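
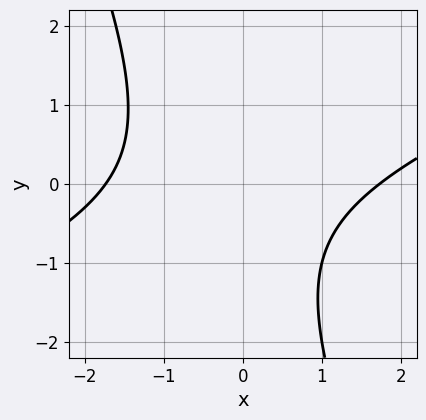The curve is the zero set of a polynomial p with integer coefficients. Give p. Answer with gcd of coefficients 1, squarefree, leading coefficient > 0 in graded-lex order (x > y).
x^2 - 2*x*y - y^2 - y - 3

Degree: no degree-1 curve has this shape, so deg p = 2.
Reading off the gridlines: the curve avoids every integer y-axis point in the box.
Fitting integer coefficients to these (and the overall shape) gives p.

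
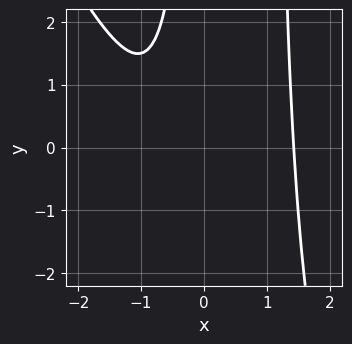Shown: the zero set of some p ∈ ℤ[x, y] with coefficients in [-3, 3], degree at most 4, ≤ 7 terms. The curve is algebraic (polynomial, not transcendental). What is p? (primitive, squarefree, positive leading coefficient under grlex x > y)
The degree is 3 — the shape is more complex than any degree-2 curve.
From the axis intercepts and sections: it misses every integer gridline on the y-axis.
Fitting integer coefficients to these (and the overall shape) gives p.

2*x^3 + x^2*y - x*y - 2*x - 3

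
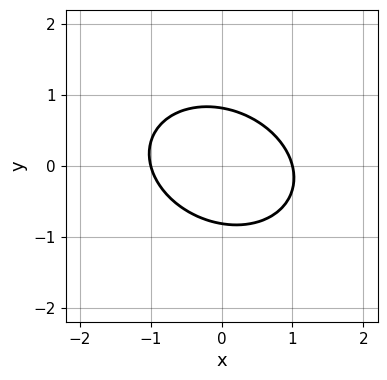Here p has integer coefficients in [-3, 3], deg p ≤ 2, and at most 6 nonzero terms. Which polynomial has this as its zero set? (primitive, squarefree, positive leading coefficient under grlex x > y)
2*x^2 + x*y + 3*y^2 - 2

(a) The degree is 2 — the shape is more complex than any degree-1 curve.
(b) Observable constraints: the x-axis gridline crossings are at x ∈ {-1, 1}.
(c) These observations pin down the coefficients.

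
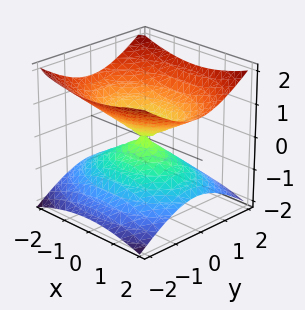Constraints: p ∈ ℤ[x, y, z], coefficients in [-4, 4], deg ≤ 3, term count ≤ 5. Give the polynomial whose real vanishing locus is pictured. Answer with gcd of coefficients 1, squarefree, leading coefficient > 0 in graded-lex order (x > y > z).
1. Degree: two nappes meeting at a single point; a quadric, so deg p = 2.
2. Symmetries: mirror symmetry z ↦ −z ⇒ only even powers of z; it's symmetric under x → −x, forcing even powers of x; the y ↦ −y reflection is a symmetry, so y appears only in even powers.
3. Reading off the gridlines: one x-axis crossing is at x = 0; it meets the y-axis at y = 0 (among the integer gridlines); it meets the z-axis at z = 0 (among the integer gridlines).
4. These observations pin down the coefficients.

x^2 + 2*y^2 - 3*z^2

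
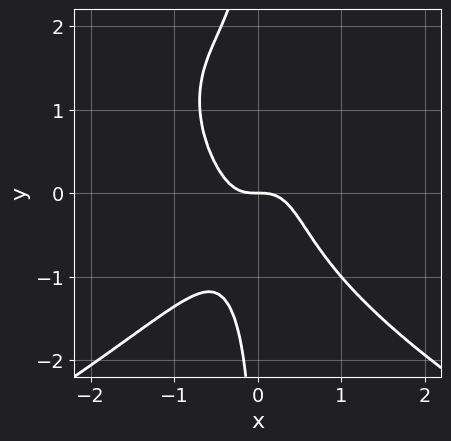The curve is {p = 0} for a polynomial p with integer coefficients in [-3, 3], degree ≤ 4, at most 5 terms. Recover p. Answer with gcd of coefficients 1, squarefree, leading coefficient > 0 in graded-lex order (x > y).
x*y^3 + 3*x^3 - x*y^2 + y

The degree is 4 — no degree-3 curve has this shape.
From the visible intercepts: one y-axis crossing is at y = 0; one x-axis crossing is at x = 0.
Solving for integer coefficients yields p as stated.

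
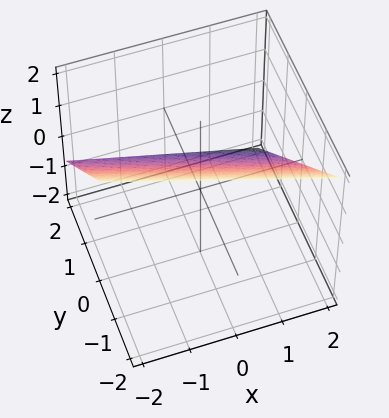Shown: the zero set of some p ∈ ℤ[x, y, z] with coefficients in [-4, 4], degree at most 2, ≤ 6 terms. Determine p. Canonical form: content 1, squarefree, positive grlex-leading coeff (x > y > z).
x + 3*y + 3*z - 2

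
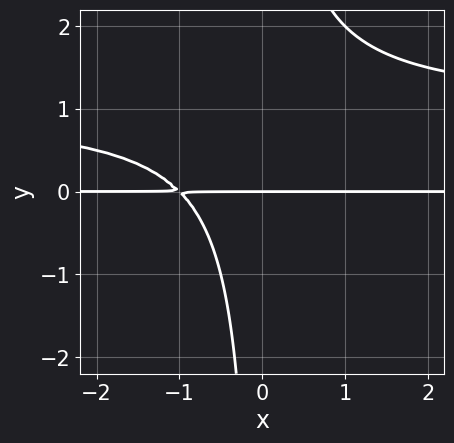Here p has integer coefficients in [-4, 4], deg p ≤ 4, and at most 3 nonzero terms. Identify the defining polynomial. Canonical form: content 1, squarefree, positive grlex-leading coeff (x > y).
x*y^2 - x*y - y

(a) The degree is 3 — a generic line meets the curve in up to 3 points.
(b) From the visible intercepts: it crosses the y-axis at the gridline y = 0; every point of the x-axis in the box is on the curve.
(c) These observations pin down the coefficients.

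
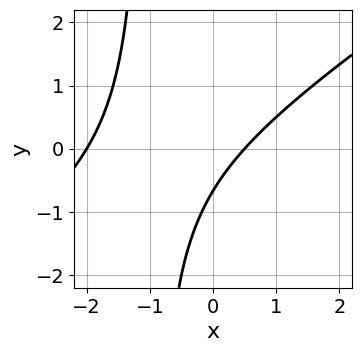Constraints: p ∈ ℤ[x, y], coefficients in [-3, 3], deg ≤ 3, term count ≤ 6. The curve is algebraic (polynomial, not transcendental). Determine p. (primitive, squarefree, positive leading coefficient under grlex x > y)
2*x^2 - 3*x*y + 3*x - 3*y - 2

deg p = 2. No degree-1 curve has this shape.
From the axis intercepts and sections: it meets the x-axis at x = -2 (among the integer gridlines).
Matching integer coefficients to the picture gives p.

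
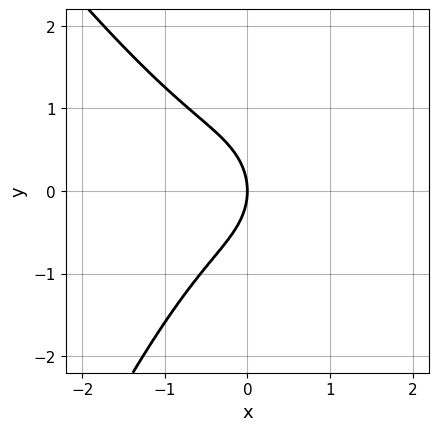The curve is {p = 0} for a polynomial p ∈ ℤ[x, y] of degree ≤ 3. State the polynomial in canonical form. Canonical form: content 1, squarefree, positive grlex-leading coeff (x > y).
1. The degree is 3 — no degree-2 curve has this shape.
2. From the visible intercepts: it meets the y-axis at y = 0 (among the integer gridlines); it meets the x-axis at x = 0 (among the integer gridlines).
3. Solving for integer coefficients yields p as stated.

3*x^3 + x^2*y - x*y^2 + 2*y^2 + 3*x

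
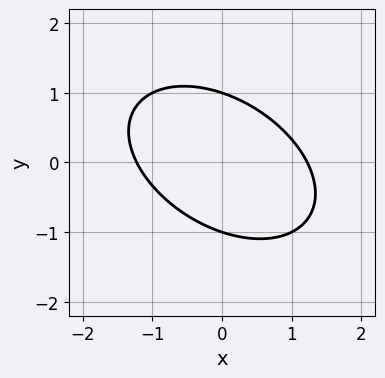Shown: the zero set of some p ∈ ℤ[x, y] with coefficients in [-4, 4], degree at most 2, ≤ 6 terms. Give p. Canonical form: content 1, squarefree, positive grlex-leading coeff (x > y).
First, deg p = 2. A generic line meets the curve in up to 2 points.
Then, reading off the gridlines: among the integer gridlines, it crosses the y-axis at y ∈ {-1, 1}.
Finally, fitting integer coefficients to these (and the overall shape) gives p.

2*x^2 + 2*x*y + 3*y^2 - 3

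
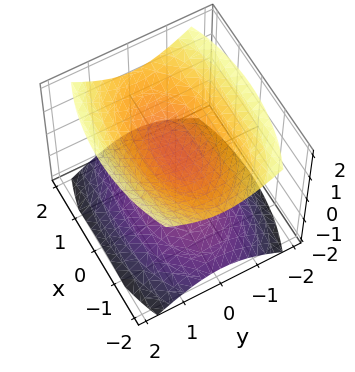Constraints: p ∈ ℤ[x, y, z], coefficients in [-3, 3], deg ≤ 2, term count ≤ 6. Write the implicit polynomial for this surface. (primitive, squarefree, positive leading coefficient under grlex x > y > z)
There are 2 components.
deg p = 2.
Symmetries: the x ↦ −x reflection is a symmetry, so x appears only in even powers; mirror symmetry y ↦ −y ⇒ only even powers of y; mirror symmetry z ↦ −z ⇒ only even powers of z.
Reading off the gridlines: it misses every integer gridline on the x-axis; it misses every integer gridline on the y-axis.
Together with the visible shape, these determine p as stated.

x^2 + 3*y^2 - 3*z^2 + 1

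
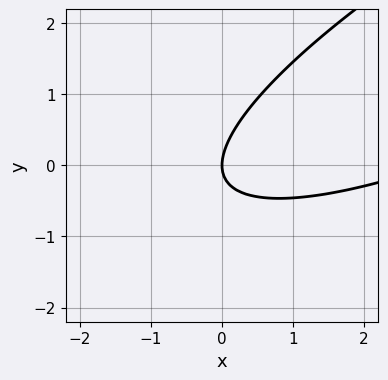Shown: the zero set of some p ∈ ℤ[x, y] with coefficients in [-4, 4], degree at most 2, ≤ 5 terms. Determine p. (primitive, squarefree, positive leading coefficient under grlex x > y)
x^2 - 3*x*y + 3*y^2 - 3*x

1. Degree: no degree-1 curve has this shape, so deg p = 2.
2. Against the integer gridlines: it crosses the x-axis at the gridline x = 0; it meets the y-axis at y = 0 (among the integer gridlines).
3. Together with the visible shape, these determine p as stated.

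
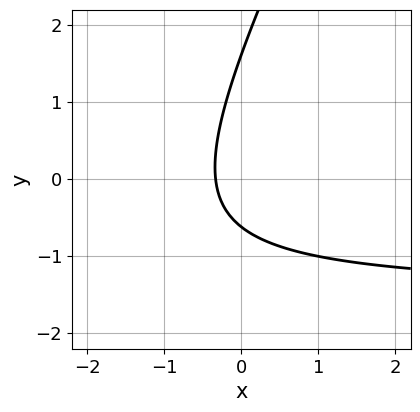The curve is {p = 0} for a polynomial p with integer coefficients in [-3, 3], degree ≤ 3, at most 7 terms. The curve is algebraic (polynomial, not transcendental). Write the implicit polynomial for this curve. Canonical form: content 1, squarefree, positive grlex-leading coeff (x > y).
1. deg p = 2. A generic line meets the curve in up to 2 points.
2. Matching integer coefficients to the picture gives p.

2*x*y - y^2 + 3*x + y + 1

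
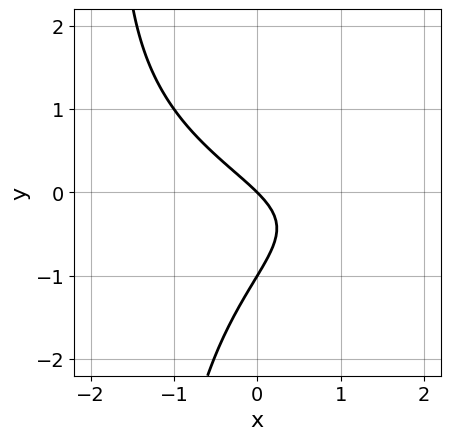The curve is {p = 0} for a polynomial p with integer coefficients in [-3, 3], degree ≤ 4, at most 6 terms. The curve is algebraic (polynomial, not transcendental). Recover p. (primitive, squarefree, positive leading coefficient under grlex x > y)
2*x*y^2 - x^2 + 3*y^2 + 3*x + 3*y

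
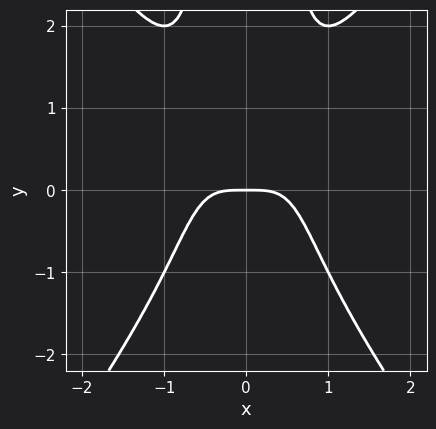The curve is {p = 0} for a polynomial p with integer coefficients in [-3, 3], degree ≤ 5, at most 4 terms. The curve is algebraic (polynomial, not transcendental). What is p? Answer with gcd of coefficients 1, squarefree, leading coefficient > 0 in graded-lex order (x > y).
The degree is 4 — the shape is more complex than any degree-3 curve.
Symmetries: the x ↦ −x reflection is a symmetry, so x appears only in even powers.
Checking where it meets the axes: it meets the y-axis at y = 0 (among the integer gridlines); it meets the x-axis at x = 0 (among the integer gridlines).
Fitting integer coefficients to these (and the overall shape) gives p.

2*x^4 - x^2*y^2 + y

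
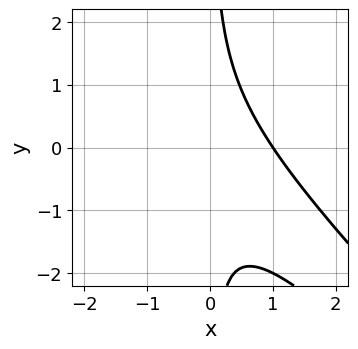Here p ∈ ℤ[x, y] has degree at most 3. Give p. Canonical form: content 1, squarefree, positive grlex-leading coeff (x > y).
x^3 + 2*x^2*y + x*y^2 - 1

(a) Degree: the shape is more complex than any degree-2 curve, so deg p = 3.
(b) Against the integer gridlines: it crosses the x-axis at the gridline x = 1; no y-intercept at any integer in the box.
(c) Together with the visible shape, these determine p as stated.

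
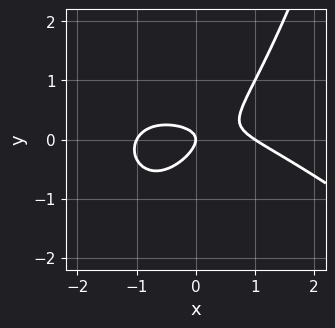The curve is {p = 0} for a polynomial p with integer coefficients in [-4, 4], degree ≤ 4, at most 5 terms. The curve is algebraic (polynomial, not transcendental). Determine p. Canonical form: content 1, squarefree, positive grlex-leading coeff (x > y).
First, deg p = 3.
Next, against the integer gridlines: one y-axis crossing is at y = 0; among the integer gridlines, it crosses the x-axis at x ∈ {-1, 0, 1}.
Finally, matching integer coefficients to the picture gives p.

x^3 + x^2*y + 2*x*y - 3*y^2 - x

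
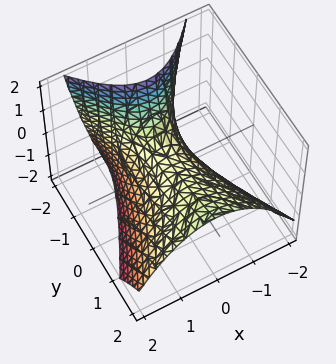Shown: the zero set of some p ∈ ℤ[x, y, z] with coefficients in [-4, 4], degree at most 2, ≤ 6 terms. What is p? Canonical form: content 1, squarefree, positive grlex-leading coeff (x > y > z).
3*x^2 - y^2 + 2*y*z + 3*z

The degree is 2 — no degree-1 surface has this shape.
From the axis intercepts and sections: it meets the y-axis at y = 0 (among the integer gridlines); it crosses the z-axis at the gridline z = 0.
The integer polynomial consistent with all of this is the stated p.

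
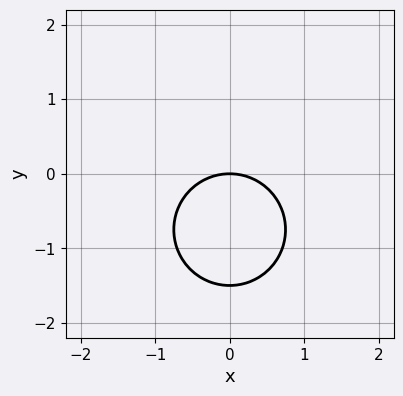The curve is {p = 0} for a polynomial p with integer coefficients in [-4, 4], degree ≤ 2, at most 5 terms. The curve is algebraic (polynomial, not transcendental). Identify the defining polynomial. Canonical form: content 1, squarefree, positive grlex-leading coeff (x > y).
(a) deg p = 2. A generic line meets the curve in up to 2 points.
(b) Symmetries: mirror symmetry x ↦ −x ⇒ only even powers of x.
(c) Checking where it meets the axes: one x-axis crossing is at x = 0; one y-axis crossing is at y = 0.
(d) Assembling these constraints gives the stated polynomial.

2*x^2 + 2*y^2 + 3*y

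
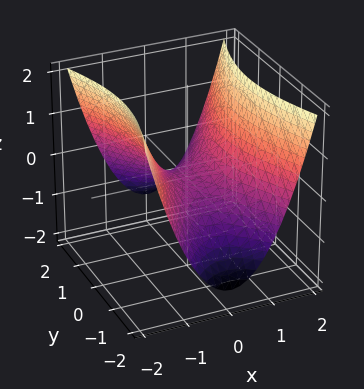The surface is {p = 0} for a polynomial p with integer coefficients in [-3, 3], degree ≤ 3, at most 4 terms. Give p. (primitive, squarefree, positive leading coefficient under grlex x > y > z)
3*x^2 - y^2 - 3*z

First, deg p = 2. A saddle surface; a quadric.
Then, symmetries: the x ↦ −x reflection is a symmetry, so x appears only in even powers; mirror symmetry y ↦ −y ⇒ only even powers of y.
Then, from the visible intercepts: one z-axis crossing is at z = 0; one x-axis crossing is at x = 0; it meets the y-axis at y = 0 (among the integer gridlines).
Finally, together with the visible shape, these determine p as stated.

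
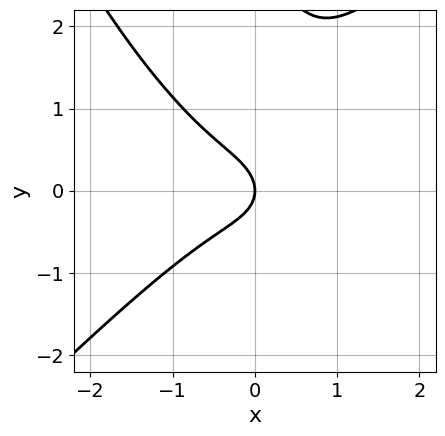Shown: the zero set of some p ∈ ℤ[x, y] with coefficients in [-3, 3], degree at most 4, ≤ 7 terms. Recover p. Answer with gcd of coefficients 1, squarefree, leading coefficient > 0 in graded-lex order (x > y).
(a) deg p = 3. The shape is more complex than any degree-2 curve.
(b) Against the integer gridlines: one y-axis crossing is at y = 0; it meets the x-axis at x = 0 (among the integer gridlines).
(c) Fitting integer coefficients to these (and the overall shape) gives p.

3*x^3 - 2*x*y^2 - y^3 + 3*y^2 + 2*x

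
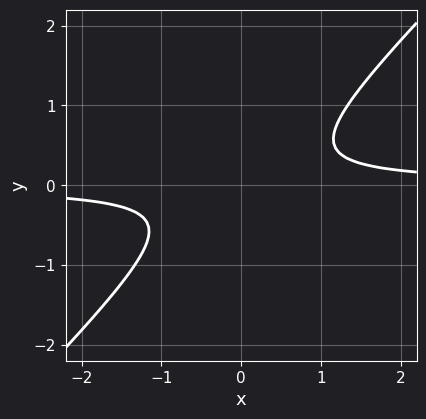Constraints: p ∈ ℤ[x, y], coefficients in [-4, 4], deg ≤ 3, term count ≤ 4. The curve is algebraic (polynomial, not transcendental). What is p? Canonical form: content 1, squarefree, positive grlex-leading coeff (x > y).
1. The degree is 2 — a generic line meets the curve in up to 2 points.
2. From the visible intercepts: it misses every integer gridline on the x-axis; it misses every integer gridline on the y-axis.
3. Matching integer coefficients to the picture gives p.

3*x*y - 3*y^2 - 1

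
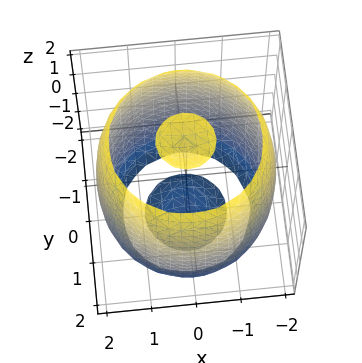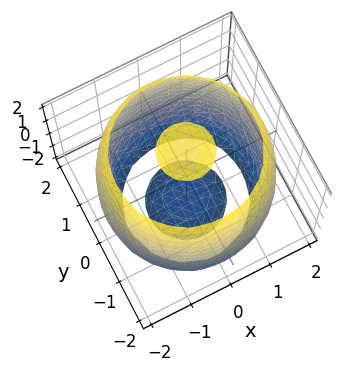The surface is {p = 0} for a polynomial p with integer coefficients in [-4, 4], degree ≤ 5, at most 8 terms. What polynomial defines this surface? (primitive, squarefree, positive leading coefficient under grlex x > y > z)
The picture has 3 separate pieces.
The degree is 4 — the shape is more complex than any degree-3 surface.
Symmetries: rotational symmetry about the z-axis ⇒ p depends on x, y only through x² + y².
From the visible intercepts: a circular section at z = 1 has radius between 1 and 2.
Together with the visible shape, these determine p as stated.

x^4 + 2*x^2*y^2 + y^4 - 3*x^2 - 3*y^2 + z^2 - 3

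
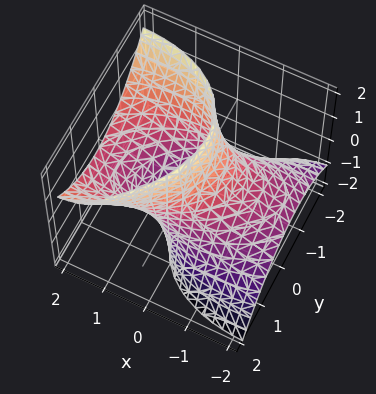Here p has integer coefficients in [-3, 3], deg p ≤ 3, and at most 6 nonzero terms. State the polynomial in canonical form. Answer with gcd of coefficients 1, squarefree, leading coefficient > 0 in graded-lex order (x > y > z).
x^2 - x*y - 3*x*z + 2*y^2 - 2

(a) The degree is 2 — a generic line meets the surface in up to 2 points.
(b) From the axis intercepts and sections: the y-axis gridline crossings are at y ∈ {-1, 1}; the surface avoids every integer z-axis point in the box.
(c) These observations pin down the coefficients.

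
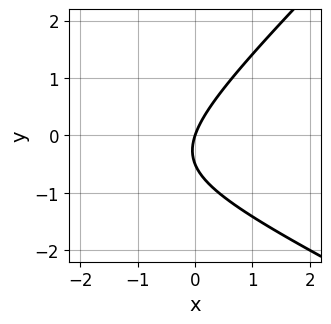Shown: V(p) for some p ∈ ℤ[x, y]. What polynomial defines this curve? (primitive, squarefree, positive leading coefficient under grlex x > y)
The degree is 2 — a generic line meets the curve in up to 2 points.
Checking where it meets the axes: it crosses the y-axis at the gridline y = 0; one x-axis crossing is at x = 0.
The integer polynomial consistent with all of this is the stated p.

x^2 + x*y - 2*y^2 + 3*x - y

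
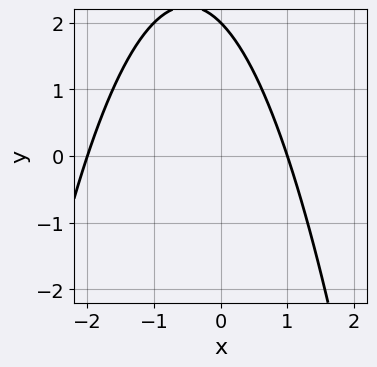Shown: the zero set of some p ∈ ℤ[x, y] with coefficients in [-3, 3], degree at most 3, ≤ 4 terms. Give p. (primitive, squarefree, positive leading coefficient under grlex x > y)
Degree: a generic line meets the curve in up to 2 points, so deg p = 2.
From the visible intercepts: it meets the y-axis at y = 2 (among the integer gridlines); among the integer gridlines, it crosses the x-axis at x ∈ {-2, 1}.
Fitting integer coefficients to these (and the overall shape) gives p.

x^2 + x + y - 2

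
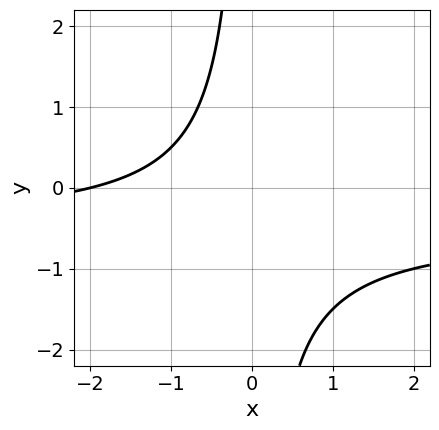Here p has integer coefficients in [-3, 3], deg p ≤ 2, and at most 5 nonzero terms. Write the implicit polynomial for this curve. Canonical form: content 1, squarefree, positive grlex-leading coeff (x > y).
First, deg p = 2.
Then, reading off the gridlines: it meets the x-axis at x = -2 (among the integer gridlines); it misses every integer gridline on the y-axis.
Finally, assembling these constraints gives the stated polynomial.

2*x*y + x + 2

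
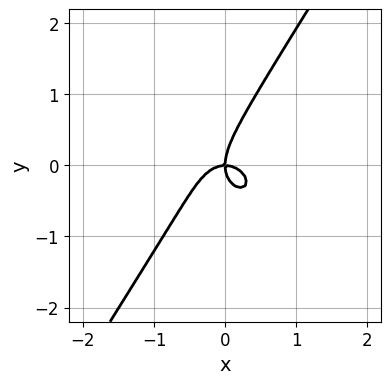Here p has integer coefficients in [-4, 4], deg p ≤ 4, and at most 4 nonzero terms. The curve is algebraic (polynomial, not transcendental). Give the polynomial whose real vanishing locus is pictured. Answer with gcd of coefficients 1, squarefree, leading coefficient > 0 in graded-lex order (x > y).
3*x^3 + 2*x*y^2 - 2*y^3 + 2*x*y

1. deg p = 3. No degree-2 curve has this shape.
2. From the axis intercepts and sections: it crosses the y-axis at the gridline y = 0; it crosses the x-axis at the gridline x = 0.
3. Matching integer coefficients to the picture gives p.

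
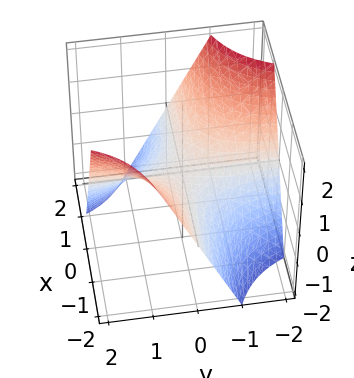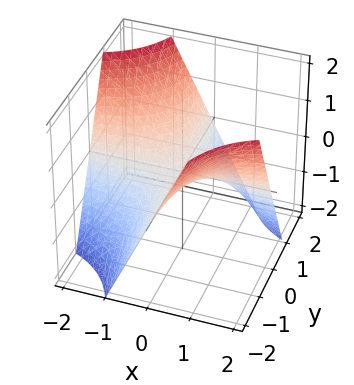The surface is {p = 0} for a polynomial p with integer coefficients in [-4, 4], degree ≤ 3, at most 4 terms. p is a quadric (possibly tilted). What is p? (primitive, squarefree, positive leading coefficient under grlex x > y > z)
x*y + z

The degree is 2 — a generic line meets the surface in up to 2 points.
From the visible intercepts: it crosses the z-axis at the gridline z = 0; the visible y-axis segment lies entirely on the surface; the visible x-axis segment lies entirely on the surface.
The integer polynomial consistent with all of this is the stated p.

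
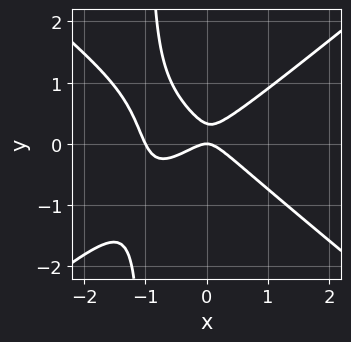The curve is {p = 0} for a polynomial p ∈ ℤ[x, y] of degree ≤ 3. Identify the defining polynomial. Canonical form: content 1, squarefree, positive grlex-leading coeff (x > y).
deg p = 3. The shape is more complex than any degree-2 curve.
Reading off the gridlines: one y-axis crossing is at y = 0; the x-axis gridline crossings are at x ∈ {-1, 0}.
Fitting integer coefficients to these (and the overall shape) gives p.

2*x^3 - 3*x*y^2 + 2*x^2 - 3*y^2 + y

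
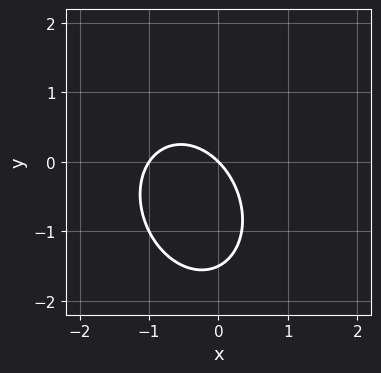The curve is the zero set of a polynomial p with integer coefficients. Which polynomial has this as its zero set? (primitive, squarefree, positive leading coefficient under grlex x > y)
(a) The degree is 2 — the shape is more complex than any degree-1 curve.
(b) Checking where it meets the axes: it crosses the y-axis at the gridline y = 0; the x-axis gridline crossings are at x ∈ {-1, 0}.
(c) Solving for integer coefficients yields p as stated.

3*x^2 + x*y + 2*y^2 + 3*x + 3*y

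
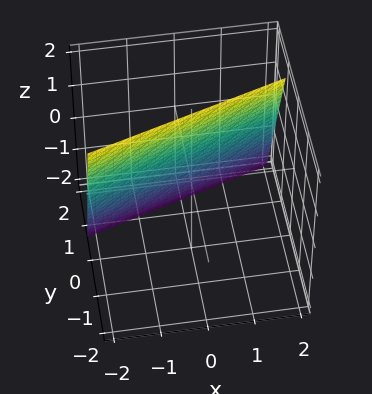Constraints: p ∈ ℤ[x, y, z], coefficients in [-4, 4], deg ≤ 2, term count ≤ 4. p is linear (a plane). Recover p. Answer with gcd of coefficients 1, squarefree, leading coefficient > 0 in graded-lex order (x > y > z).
x - 3*y - z + 2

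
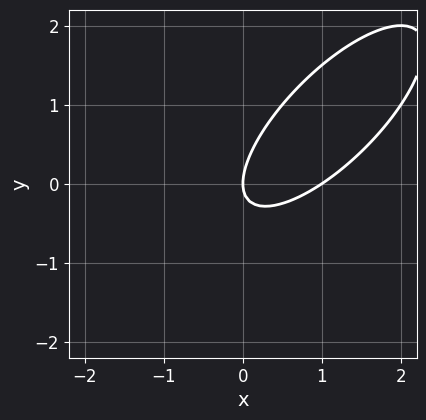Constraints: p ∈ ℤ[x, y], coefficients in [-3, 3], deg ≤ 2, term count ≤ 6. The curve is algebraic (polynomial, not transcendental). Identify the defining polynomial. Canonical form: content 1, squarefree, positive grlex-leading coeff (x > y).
Degree: no degree-1 curve has this shape, so deg p = 2.
From the axis intercepts and sections: the x-axis gridline crossings are at x ∈ {0, 1}; one y-axis crossing is at y = 0.
Fitting integer coefficients to these (and the overall shape) gives p.

2*x^2 - 3*x*y + 2*y^2 - 2*x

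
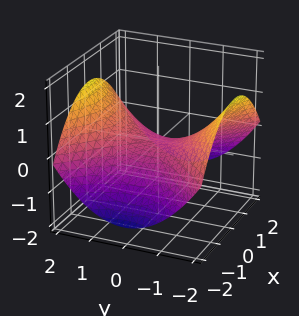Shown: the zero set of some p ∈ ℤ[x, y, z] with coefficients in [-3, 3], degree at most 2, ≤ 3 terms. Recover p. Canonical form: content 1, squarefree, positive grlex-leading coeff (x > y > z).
First, degree: a hyperbolic paraboloid; a quadric, so deg p = 2.
Then, symmetries: the y ↦ −y reflection is a symmetry, so y appears only in even powers; it's symmetric under x → −x, forcing even powers of x.
Then, from the axis intercepts and sections: it crosses the z-axis at the gridline z = 0; it meets the x-axis at x = 0 (among the integer gridlines); it meets the y-axis at y = 0 (among the integer gridlines).
Finally, these observations pin down the coefficients.

x^2 - y^2 + 3*z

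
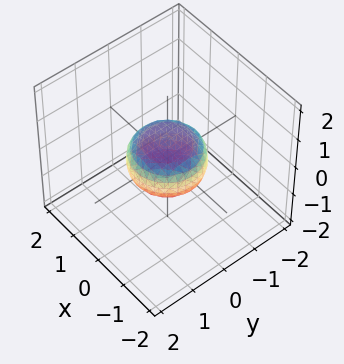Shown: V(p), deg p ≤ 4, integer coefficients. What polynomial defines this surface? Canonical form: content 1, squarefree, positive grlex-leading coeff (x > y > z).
2*x^4 + 4*x^2*y^2 + 2*y^4 - x^2 - y^2 + 3*z^2 - 1

(a) deg p = 4. No degree-3 surface has this shape.
(b) Symmetry: every cross-section ⟂ z is a circle, so x, y appear only via x² + y².
(c) From the axis intercepts and sections: a circular section at z = 0 has radius exactly 1; among the integer gridlines, it crosses the y-axis at y ∈ {-1, 1}.
(d) Matching integer coefficients to the picture gives p. Check: (1, 0, 0) on the x-axis lies on the surface, and p(1, 0, 0) = 0. ✓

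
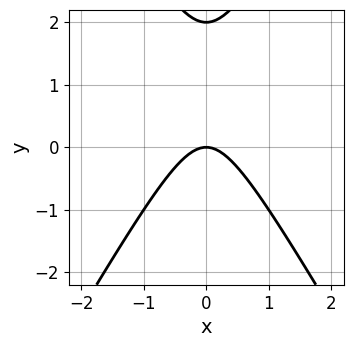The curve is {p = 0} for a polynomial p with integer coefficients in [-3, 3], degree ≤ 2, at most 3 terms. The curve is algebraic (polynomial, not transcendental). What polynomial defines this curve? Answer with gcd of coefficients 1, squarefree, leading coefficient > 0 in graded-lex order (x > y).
(a) The degree is 2 — the shape is more complex than any degree-1 curve.
(b) Symmetries: it's symmetric under x → −x, forcing even powers of x.
(c) Against the integer gridlines: one x-axis crossing is at x = 0; the y-axis gridline crossings are at y ∈ {0, 2}.
(d) The integer polynomial consistent with all of this is the stated p.

3*x^2 - y^2 + 2*y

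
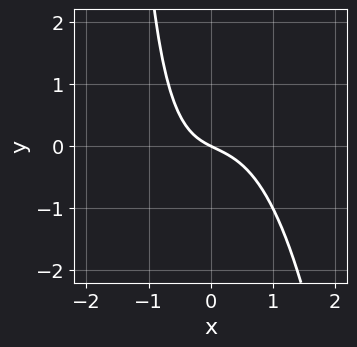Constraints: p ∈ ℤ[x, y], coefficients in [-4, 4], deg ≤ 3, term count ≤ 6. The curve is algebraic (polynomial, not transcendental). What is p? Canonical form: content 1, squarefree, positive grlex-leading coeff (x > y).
2*x^3 + x*y + x + 2*y

deg p = 3. A generic line meets the curve in up to 3 points.
Reading off the gridlines: one x-axis crossing is at x = 0; it meets the y-axis at y = 0 (among the integer gridlines).
Together with the visible shape, these determine p as stated.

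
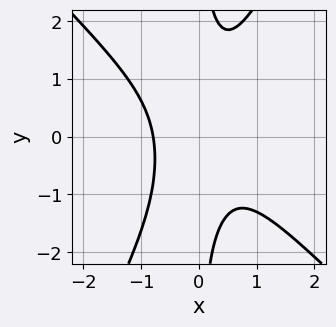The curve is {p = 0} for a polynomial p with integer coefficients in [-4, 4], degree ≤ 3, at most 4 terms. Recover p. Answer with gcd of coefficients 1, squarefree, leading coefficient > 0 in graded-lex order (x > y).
First, deg p = 3.
Then, from the visible intercepts: the curve avoids every integer y-axis point in the box.
Finally, solving for integer coefficients yields p as stated.

2*x^3 + x^2*y - x*y^2 + 1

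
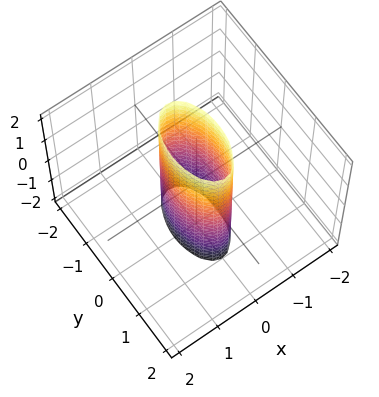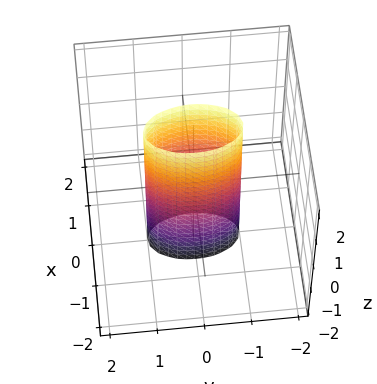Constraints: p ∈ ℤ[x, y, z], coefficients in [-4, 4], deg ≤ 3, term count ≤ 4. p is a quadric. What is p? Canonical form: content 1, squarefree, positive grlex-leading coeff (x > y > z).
3*x^2 + y^2 - 1

Degree: a cylinder; a quadric, so deg p = 2.
Symmetries: the x ↦ −x reflection is a symmetry, so x appears only in even powers; mirror symmetry z ↦ −z ⇒ only even powers of z; mirror symmetry y ↦ −y ⇒ only even powers of y.
Against the integer gridlines: the y-axis gridline crossings are at y ∈ {-1, 1}; the surface avoids every integer z-axis point in the box.
Matching integer coefficients to the picture gives p.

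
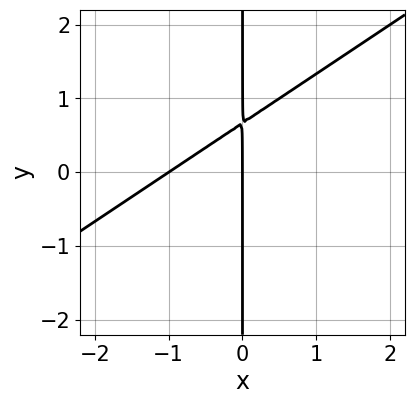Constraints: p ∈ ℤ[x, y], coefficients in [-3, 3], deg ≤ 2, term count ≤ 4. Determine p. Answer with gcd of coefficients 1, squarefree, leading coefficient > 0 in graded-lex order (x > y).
First, the degree is 2 — the shape is more complex than any degree-1 curve.
Next, from the axis intercepts and sections: every point of the y-axis in the box is on the curve; the x-axis gridline crossings are at x ∈ {-1, 0}.
Finally, putting this together gives p.

2*x^2 - 3*x*y + 2*x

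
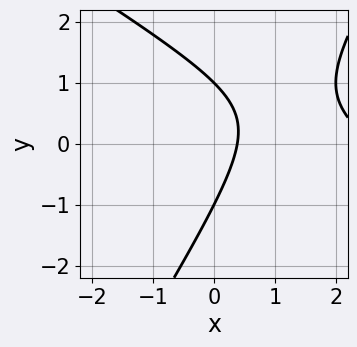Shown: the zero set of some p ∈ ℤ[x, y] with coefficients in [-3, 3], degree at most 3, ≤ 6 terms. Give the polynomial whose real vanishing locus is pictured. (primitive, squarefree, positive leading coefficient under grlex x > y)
x^2 + x*y - y^2 - 3*x + 1

deg p = 2. A generic line meets the curve in up to 2 points.
Observable constraints: among the integer gridlines, it crosses the y-axis at y ∈ {-1, 1}.
Putting this together gives p.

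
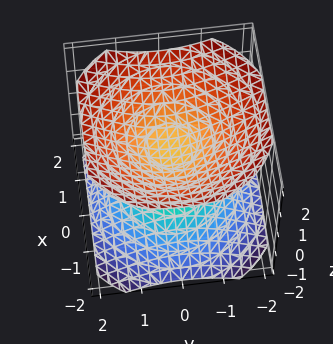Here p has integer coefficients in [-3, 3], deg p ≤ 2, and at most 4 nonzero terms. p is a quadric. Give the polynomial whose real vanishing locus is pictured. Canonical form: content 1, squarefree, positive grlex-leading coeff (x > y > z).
2*x^2 + 2*y^2 - 3*z^2 + 1

There are 2 components. Treating them together as one polynomial.
Degree: two separate bowl-shaped sheets opening away from each other; a quadric, so deg p = 2.
By symmetry, the surface is invariant under rotation about z: p = q(x² + y², z); the z ↦ −z reflection is a symmetry, so z appears only in even powers.
From the axis intercepts and sections: no y-intercept at any integer in the box; a circular section at z = 1 has radius exactly 1; the surface avoids every integer x-axis point in the box.
These observations pin down the coefficients.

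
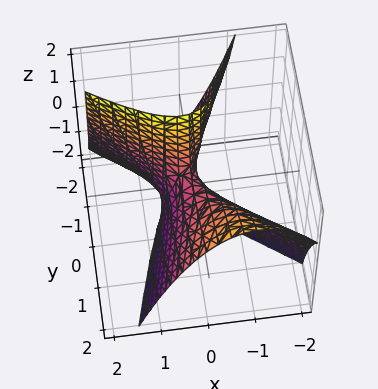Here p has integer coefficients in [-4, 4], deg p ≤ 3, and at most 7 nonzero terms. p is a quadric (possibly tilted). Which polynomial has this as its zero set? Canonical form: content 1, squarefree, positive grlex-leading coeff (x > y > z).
3*x^2 + 3*x*y - y^2 + 2*y*z + z

First, deg p = 2. A generic line meets the surface in up to 2 points.
Next, checking where it meets the axes: it crosses the z-axis at the gridline z = 0; it meets the y-axis at y = 0 (among the integer gridlines); one x-axis crossing is at x = 0.
Finally, solving for integer coefficients yields p as stated.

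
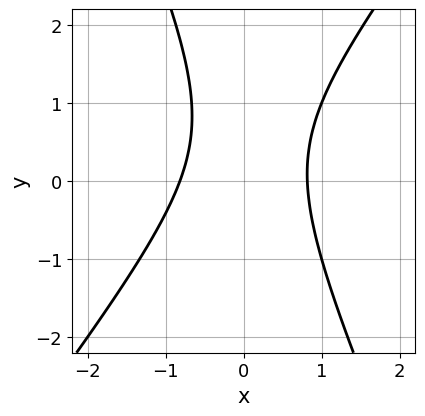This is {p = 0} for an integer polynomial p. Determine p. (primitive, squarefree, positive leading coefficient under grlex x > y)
First, the degree is 2 — the shape is more complex than any degree-1 curve.
Then, from the visible intercepts: the curve avoids every integer y-axis point in the box.
Finally, matching integer coefficients to the picture gives p.

3*x^2 - x*y - y^2 + y - 2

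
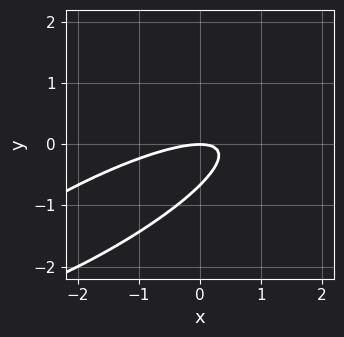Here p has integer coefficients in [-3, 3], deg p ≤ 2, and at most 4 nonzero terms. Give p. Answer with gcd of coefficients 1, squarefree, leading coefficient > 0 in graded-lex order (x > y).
x^2 - 3*x*y + 3*y^2 + 2*y

First, the degree is 2 — the shape is more complex than any degree-1 curve.
Then, against the integer gridlines: one y-axis crossing is at y = 0; it meets the x-axis at x = 0 (among the integer gridlines).
Finally, matching integer coefficients to the picture gives p.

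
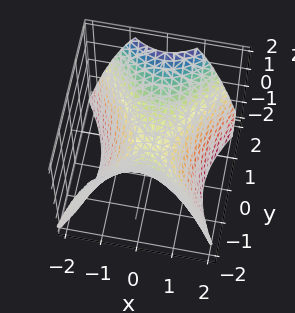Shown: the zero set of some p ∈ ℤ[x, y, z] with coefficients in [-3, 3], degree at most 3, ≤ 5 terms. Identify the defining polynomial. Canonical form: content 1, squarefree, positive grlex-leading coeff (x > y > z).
3*x^2 - 2*y^2 + 3*z

First, degree: a saddle surface; a quadric, so deg p = 2.
Next, symmetries: it's symmetric under x → −x, forcing even powers of x; the y ↦ −y reflection is a symmetry, so y appears only in even powers.
Next, reading off the gridlines: it meets the y-axis at y = 0 (among the integer gridlines); one x-axis crossing is at x = 0; it crosses the z-axis at the gridline z = 0.
Finally, solving for integer coefficients yields p as stated.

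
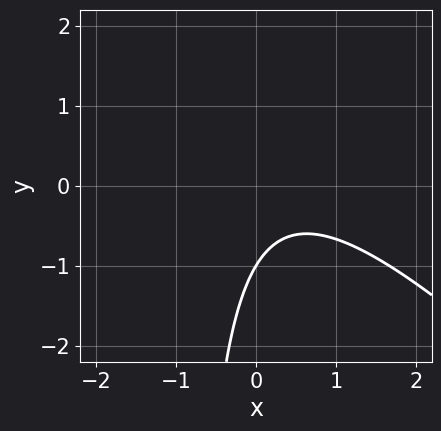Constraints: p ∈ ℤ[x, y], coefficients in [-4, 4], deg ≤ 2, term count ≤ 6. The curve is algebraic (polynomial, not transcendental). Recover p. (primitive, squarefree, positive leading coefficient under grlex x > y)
3*x^2 + 3*x*y - 2*x + 3*y + 3

(a) deg p = 2.
(b) Reading off the gridlines: it meets the y-axis at y = -1 (among the integer gridlines); it misses every integer gridline on the x-axis.
(c) Assembling these constraints gives the stated polynomial.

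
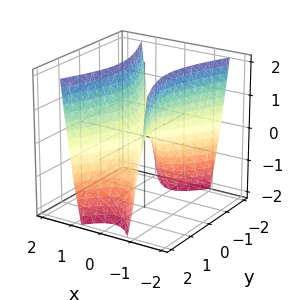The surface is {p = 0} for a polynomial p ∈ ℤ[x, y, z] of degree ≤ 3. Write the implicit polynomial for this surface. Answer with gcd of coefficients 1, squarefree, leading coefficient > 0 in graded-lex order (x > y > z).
The degree is 2 — a saddle surface; a quadric.
Symmetries: the x ↦ −x reflection is a symmetry, so x appears only in even powers; mirror symmetry y ↦ −y ⇒ only even powers of y.
Checking where it meets the axes: it crosses the y-axis at the gridline y = 0; it meets the x-axis at x = 0 (among the integer gridlines).
Fitting integer coefficients to these (and the overall shape) gives p.

3*x^2 - y^2 - z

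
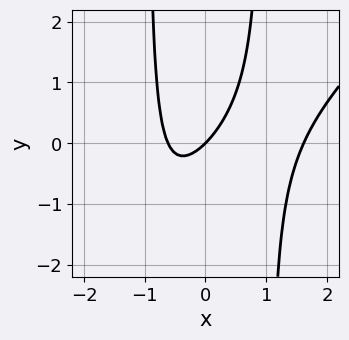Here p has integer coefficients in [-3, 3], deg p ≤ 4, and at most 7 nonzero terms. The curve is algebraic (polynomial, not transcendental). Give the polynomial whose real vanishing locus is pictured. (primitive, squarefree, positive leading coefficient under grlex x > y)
x^3 - x^2*y - x^2 - x + y

deg p = 3.
From the visible intercepts: one y-axis crossing is at y = 0; it meets the x-axis at x = 0 (among the integer gridlines).
Matching integer coefficients to the picture gives p.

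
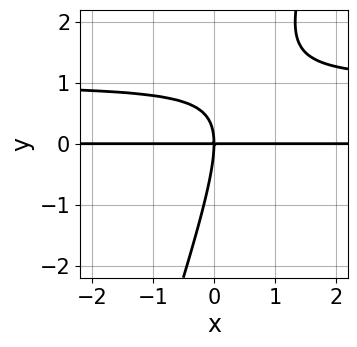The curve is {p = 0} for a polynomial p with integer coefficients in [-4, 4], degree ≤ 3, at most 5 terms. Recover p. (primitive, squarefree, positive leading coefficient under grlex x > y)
3*x*y^2 - y^3 - 3*x*y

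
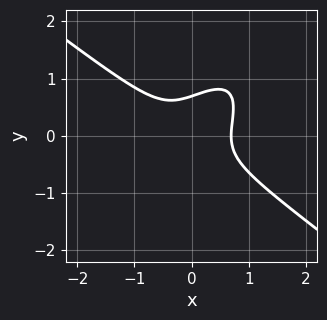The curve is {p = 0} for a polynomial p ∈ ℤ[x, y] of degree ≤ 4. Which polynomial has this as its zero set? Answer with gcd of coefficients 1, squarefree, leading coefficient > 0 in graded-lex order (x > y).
The degree is 3 — no degree-2 curve has this shape.
The integer polynomial consistent with all of this is the stated p.

3*x^3 - 3*x*y^2 + 3*y^3 - 1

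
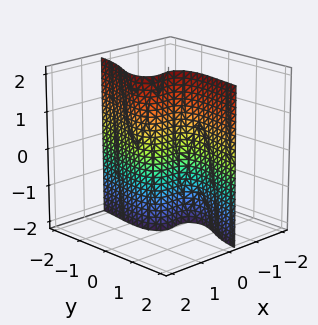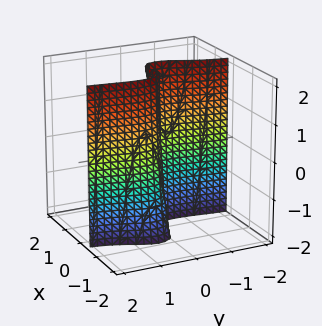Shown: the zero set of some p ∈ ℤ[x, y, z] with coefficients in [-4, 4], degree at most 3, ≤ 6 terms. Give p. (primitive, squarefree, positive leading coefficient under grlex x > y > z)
(a) The degree is 3 — a generic line meets the surface in up to 3 points.
(b) Reading off the gridlines: it meets the x-axis at x = 0 (among the integer gridlines); the visible z-axis segment lies entirely on the surface; one y-axis crossing is at y = 0.
(c) Assembling these constraints gives the stated polynomial.

3*x^3 - x^2*z + 3*x*y^2 + 2*y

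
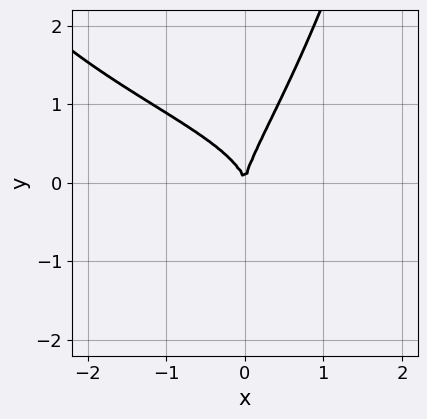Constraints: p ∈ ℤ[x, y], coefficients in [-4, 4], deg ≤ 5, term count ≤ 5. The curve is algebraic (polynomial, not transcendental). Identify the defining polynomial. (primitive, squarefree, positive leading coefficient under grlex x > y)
First, the degree is 4 — no degree-3 curve has this shape.
Then, against the integer gridlines: it meets the x-axis at x = 0 (among the integer gridlines); one y-axis crossing is at y = 0.
Finally, matching integer coefficients to the picture gives p.

x^2*y^2 + 3*x*y^2 - 2*y^3 + 3*x^2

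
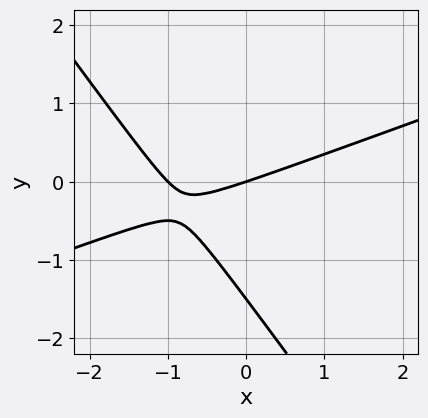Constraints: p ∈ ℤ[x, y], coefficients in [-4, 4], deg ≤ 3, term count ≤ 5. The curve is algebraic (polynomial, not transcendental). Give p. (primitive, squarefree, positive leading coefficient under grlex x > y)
x^2 - 2*x*y - 2*y^2 + x - 3*y

1. deg p = 2.
2. Reading off the gridlines: one y-axis crossing is at y = 0; among the integer gridlines, it crosses the x-axis at x ∈ {-1, 0}.
3. These observations pin down the coefficients.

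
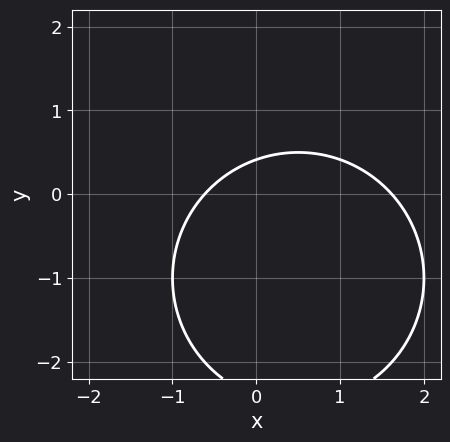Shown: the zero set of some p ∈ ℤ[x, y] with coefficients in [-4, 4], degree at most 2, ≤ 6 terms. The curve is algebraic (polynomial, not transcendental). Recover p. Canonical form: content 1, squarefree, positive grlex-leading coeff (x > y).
First, deg p = 2. No degree-1 curve has this shape.
Finally, the integer polynomial consistent with all of this is the stated p.

x^2 + y^2 - x + 2*y - 1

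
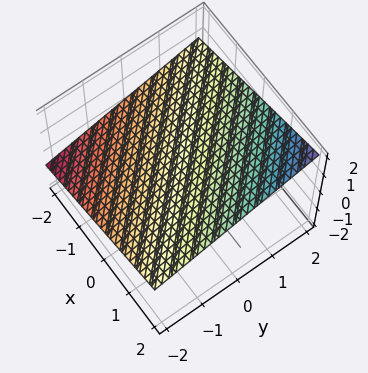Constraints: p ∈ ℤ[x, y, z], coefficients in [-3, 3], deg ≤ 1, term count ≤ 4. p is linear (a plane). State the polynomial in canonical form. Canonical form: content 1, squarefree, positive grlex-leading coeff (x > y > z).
1. The degree is 1 — the surface is flat (a plane).
2. Observable constraints: it crosses the x-axis at the gridline x = -2; it crosses the y-axis at the gridline y = -2.
3. Together with the visible shape, these determine p as stated.

x + y - 3*z + 2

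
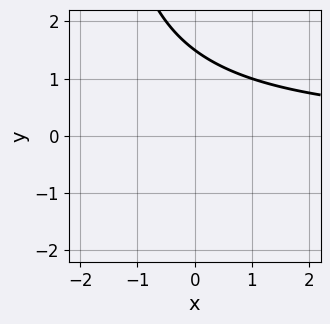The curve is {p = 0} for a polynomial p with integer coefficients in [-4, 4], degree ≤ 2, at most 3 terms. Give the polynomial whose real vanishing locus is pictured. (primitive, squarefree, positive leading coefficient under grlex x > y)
First, the degree is 2 — the shape is more complex than any degree-1 curve.
Next, reading off the gridlines: no x-intercept at any integer in the box.
Finally, the integer polynomial consistent with all of this is the stated p.

x*y + 2*y - 3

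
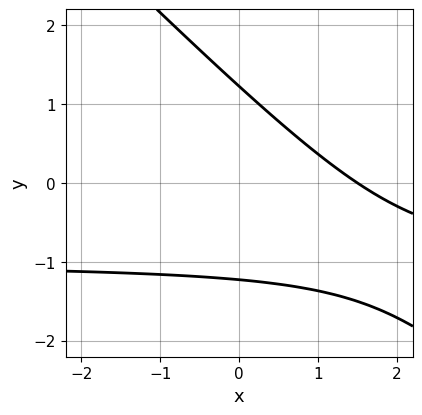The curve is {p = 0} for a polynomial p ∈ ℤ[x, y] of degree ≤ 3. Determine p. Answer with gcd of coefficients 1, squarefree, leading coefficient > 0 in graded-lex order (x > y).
2*x*y + 2*y^2 + 2*x - 3

1. deg p = 2.
2. Putting this together gives p.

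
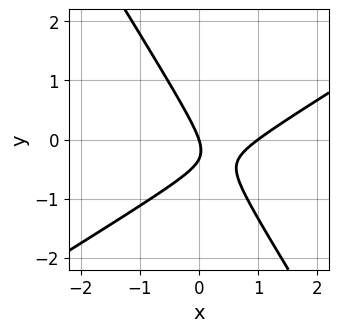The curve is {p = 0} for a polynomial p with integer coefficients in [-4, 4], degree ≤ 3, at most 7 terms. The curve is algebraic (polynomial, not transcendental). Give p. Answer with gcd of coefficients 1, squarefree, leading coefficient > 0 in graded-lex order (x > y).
1. Degree: no degree-1 curve has this shape, so deg p = 2.
2. From the visible intercepts: it meets the y-axis at y = 0 (among the integer gridlines); among the integer gridlines, it crosses the x-axis at x ∈ {0, 1}.
3. Solving for integer coefficients yields p as stated.

3*x^2 - 3*x*y - 3*y^2 - 3*x - y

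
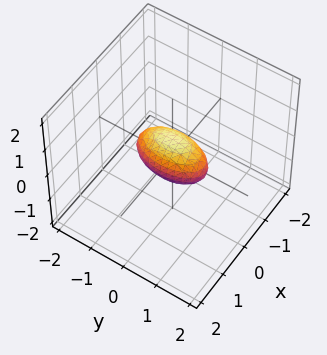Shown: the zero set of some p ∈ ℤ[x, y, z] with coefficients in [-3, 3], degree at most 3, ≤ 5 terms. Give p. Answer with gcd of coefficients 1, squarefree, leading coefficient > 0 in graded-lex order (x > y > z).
(a) Degree: bounded and convex; a quadric, so deg p = 2.
(b) Symmetries: the z ↦ −z reflection is a symmetry, so z appears only in even powers; the x ↦ −x reflection is a symmetry, so x appears only in even powers; the y ↦ −y reflection is a symmetry, so y appears only in even powers.
(c) Reading off the gridlines: among the integer gridlines, it crosses the y-axis at y ∈ {-1, 1}.
(d) Matching integer coefficients to the picture gives p.

3*x^2 + y^2 + 2*z^2 - 1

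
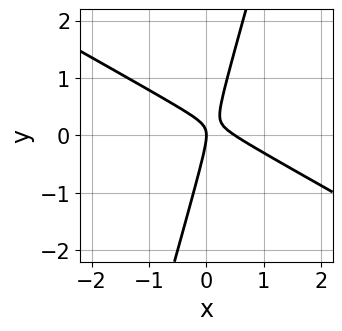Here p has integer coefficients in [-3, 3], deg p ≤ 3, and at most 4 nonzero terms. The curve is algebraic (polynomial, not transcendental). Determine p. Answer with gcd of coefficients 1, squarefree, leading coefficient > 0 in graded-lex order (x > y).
First, deg p = 2.
Then, reading off the gridlines: it meets the y-axis at y = 0 (among the integer gridlines); it crosses the x-axis at the gridline x = 0.
Finally, the integer polynomial consistent with all of this is the stated p.

2*x^2 + 3*x*y - y^2 - x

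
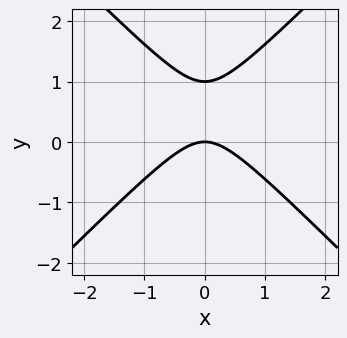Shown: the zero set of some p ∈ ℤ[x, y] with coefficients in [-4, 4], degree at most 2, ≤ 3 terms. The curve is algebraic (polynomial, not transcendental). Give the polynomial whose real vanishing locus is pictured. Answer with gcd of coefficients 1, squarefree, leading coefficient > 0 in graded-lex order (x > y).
deg p = 2. The shape is more complex than any degree-1 curve.
Symmetries: it's symmetric under x → −x, forcing even powers of x.
Against the integer gridlines: the y-axis gridline crossings are at y ∈ {0, 1}; it crosses the x-axis at the gridline x = 0.
Solving for integer coefficients yields p as stated.

x^2 - y^2 + y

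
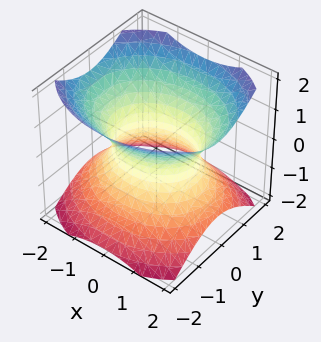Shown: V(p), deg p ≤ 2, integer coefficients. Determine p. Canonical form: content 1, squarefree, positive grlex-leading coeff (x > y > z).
2*x^2 + 3*y^2 - 3*z^2 - 3

1. Degree: an hourglass — one-sheet hyperboloid; a quadric, so deg p = 2.
2. Symmetries: mirror symmetry y ↦ −y ⇒ only even powers of y; it's symmetric under z → −z, forcing even powers of z; it's symmetric under x → −x, forcing even powers of x.
3. Checking where it meets the axes: the y-axis gridline crossings are at y ∈ {-1, 1}; the surface avoids every integer z-axis point in the box.
4. Matching integer coefficients to the picture gives p.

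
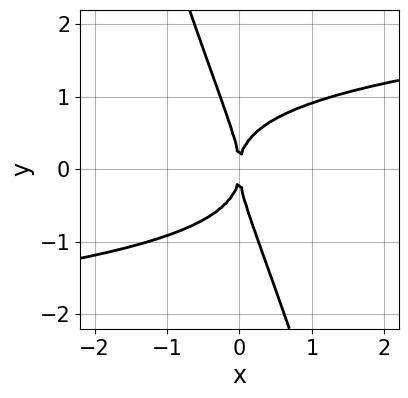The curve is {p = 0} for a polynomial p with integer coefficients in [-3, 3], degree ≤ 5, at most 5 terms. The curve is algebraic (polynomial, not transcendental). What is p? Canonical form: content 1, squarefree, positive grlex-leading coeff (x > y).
3*x*y^3 + y^4 - 3*x^2

Degree: a generic line meets the curve in up to 4 points, so deg p = 4.
Reading off the gridlines: it meets the y-axis at y = 0 (among the integer gridlines); one x-axis crossing is at x = 0.
Fitting integer coefficients to these (and the overall shape) gives p.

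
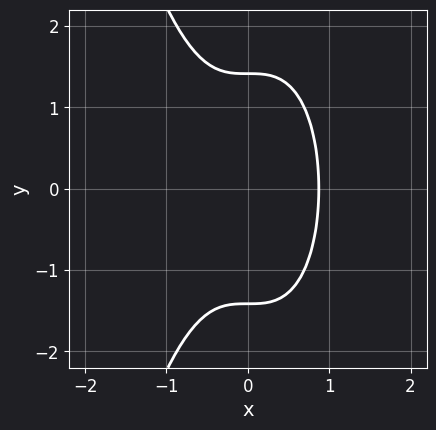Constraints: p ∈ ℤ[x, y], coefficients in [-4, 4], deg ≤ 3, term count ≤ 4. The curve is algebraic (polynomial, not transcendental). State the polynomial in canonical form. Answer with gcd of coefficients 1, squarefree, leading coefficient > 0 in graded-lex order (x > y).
3*x^3 + y^2 - 2

The degree is 3 — the shape is more complex than any degree-2 curve.
Symmetries: the y ↦ −y reflection is a symmetry, so y appears only in even powers.
Matching integer coefficients to the picture gives p.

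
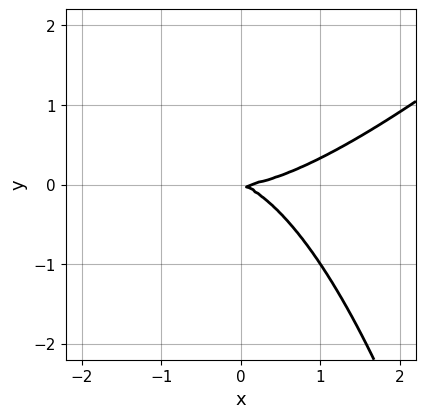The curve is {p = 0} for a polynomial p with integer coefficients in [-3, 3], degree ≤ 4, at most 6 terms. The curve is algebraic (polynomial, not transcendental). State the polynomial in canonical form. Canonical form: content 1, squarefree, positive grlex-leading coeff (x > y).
x^3 - x^2*y - x*y - 3*y^2

(a) Degree: a generic line meets the curve in up to 3 points, so deg p = 3.
(b) Observable constraints: one x-axis crossing is at x = 0; it crosses the y-axis at the gridline y = 0.
(c) Matching integer coefficients to the picture gives p.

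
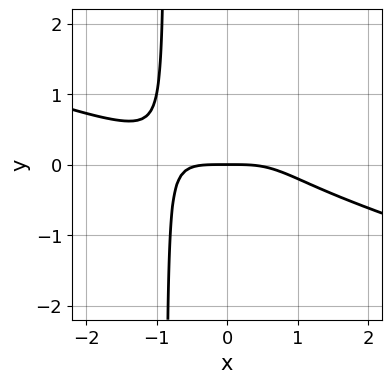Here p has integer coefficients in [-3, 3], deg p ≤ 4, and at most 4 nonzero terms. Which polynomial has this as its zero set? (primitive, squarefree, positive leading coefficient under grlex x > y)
The degree is 4 — a generic line meets the curve in up to 4 points.
Checking where it meets the axes: one x-axis crossing is at x = 0; one y-axis crossing is at y = 0.
The integer polynomial consistent with all of this is the stated p.

x^4 + 3*x^3*y + 2*y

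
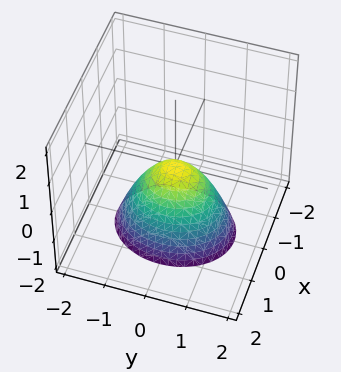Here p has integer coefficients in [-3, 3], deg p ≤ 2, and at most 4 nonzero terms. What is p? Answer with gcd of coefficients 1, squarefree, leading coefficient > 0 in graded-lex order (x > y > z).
The degree is 2 — a single bowl opening along one axis; a quadric.
Symmetries: mirror symmetry x ↦ −x ⇒ only even powers of x; the y ↦ −y reflection is a symmetry, so y appears only in even powers.
Checking where it meets the axes: one z-axis crossing is at z = 0; one x-axis crossing is at x = 0.
Fitting integer coefficients to these (and the overall shape) gives p.

3*x^2 + 2*y^2 + 2*z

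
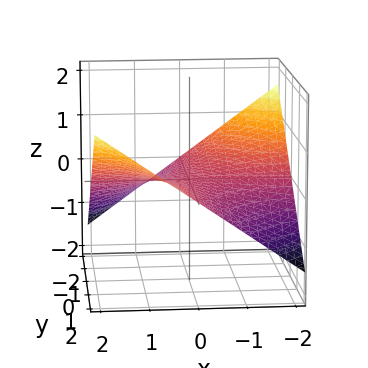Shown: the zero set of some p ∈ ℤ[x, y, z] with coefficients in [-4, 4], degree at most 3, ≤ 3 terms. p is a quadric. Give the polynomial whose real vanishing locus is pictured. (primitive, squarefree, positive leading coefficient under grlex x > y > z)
1. The degree is 2 — a hyperbolic paraboloid; a quadric.
2. Reading off the gridlines: every point of the y-axis in the box is on the surface; every point of the x-axis in the box is on the surface; it meets the z-axis at z = 0 (among the integer gridlines).
3. Matching integer coefficients to the picture gives p.

x*y - 3*z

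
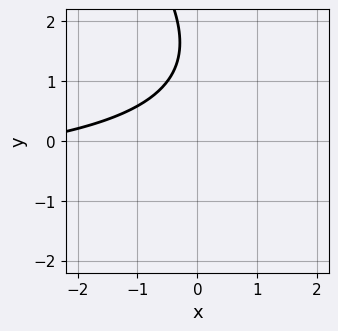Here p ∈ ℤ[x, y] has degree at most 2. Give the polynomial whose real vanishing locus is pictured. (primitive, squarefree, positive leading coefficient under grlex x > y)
x*y + y^2 + x - 3*y + 3

(a) The degree is 2 — no degree-1 curve has this shape.
(b) From the visible intercepts: the curve avoids every integer y-axis point in the box; it misses every integer gridline on the x-axis.
(c) Solving for integer coefficients yields p as stated.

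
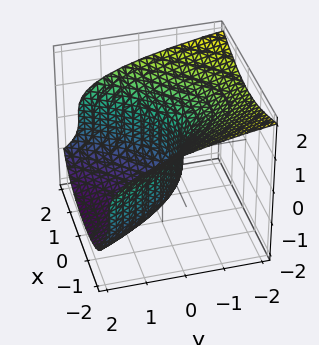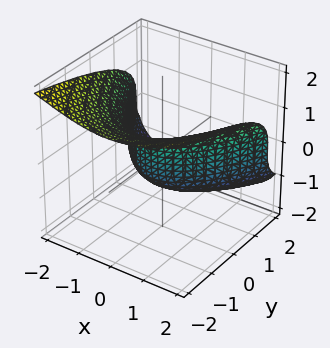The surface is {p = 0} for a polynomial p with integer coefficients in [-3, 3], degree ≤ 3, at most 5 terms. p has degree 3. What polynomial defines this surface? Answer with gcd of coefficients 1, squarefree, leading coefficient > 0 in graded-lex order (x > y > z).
z^3 - x^2 + 2*y + 1

Degree: the shape is more complex than any degree-2 surface, so deg p = 3.
From the visible intercepts: it meets the z-axis at z = -1 (among the integer gridlines); the x-axis gridline crossings are at x ∈ {-1, 1}.
Putting this together gives p.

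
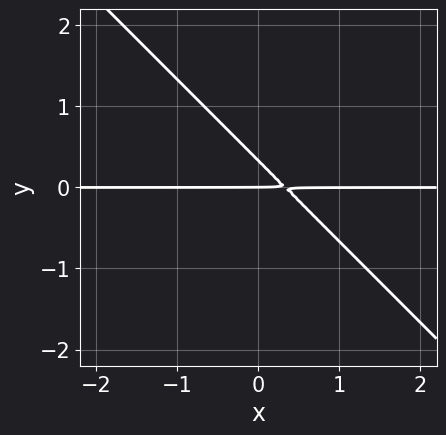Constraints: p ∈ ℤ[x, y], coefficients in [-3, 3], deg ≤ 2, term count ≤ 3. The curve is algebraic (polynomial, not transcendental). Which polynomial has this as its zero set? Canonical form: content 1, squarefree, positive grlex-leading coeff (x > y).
The degree is 2 — the shape is more complex than any degree-1 curve.
Against the integer gridlines: it meets the y-axis at y = 0 (among the integer gridlines); every point of the x-axis in the box is on the curve.
Fitting integer coefficients to these (and the overall shape) gives p.

3*x*y + 3*y^2 - y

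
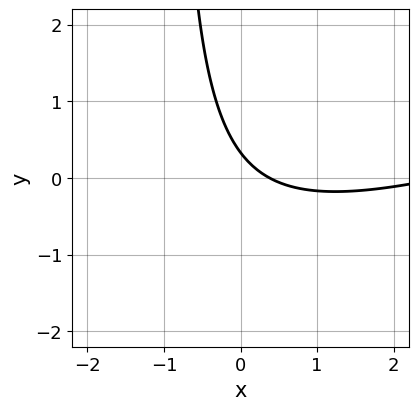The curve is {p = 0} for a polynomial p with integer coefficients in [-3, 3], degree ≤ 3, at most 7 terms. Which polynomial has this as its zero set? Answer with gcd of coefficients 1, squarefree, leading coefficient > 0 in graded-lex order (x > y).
x^2 - 3*x*y - 3*x - 3*y + 1

First, the degree is 2 — a generic line meets the curve in up to 2 points.
Finally, solving for integer coefficients yields p as stated.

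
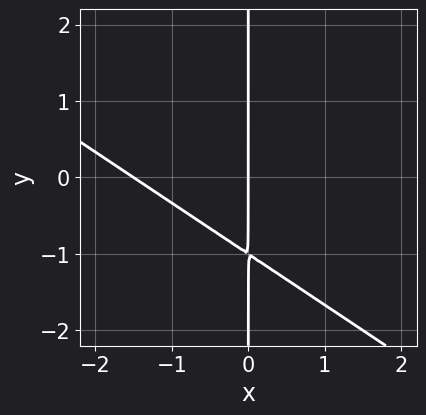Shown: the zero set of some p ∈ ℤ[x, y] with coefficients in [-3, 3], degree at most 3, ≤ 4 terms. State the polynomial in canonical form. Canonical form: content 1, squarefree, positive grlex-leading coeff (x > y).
First, deg p = 2. A generic line meets the curve in up to 2 points.
Next, observable constraints: every point of the y-axis in the box is on the curve; it meets the x-axis at x = 0 (among the integer gridlines).
Finally, assembling these constraints gives the stated polynomial.

2*x^2 + 3*x*y + 3*x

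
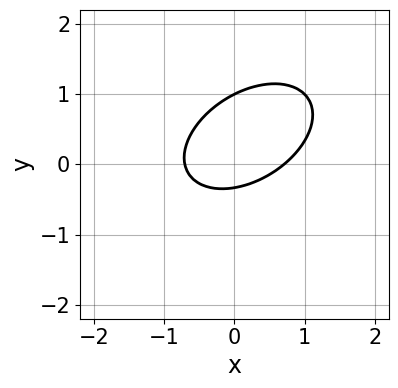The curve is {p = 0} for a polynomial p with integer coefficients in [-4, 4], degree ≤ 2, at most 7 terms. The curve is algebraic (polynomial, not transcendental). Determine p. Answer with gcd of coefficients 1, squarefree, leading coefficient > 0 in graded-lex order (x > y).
2*x^2 - 2*x*y + 3*y^2 - 2*y - 1

(a) deg p = 2.
(b) Reading off the gridlines: one y-axis crossing is at y = 1.
(c) Solving for integer coefficients yields p as stated.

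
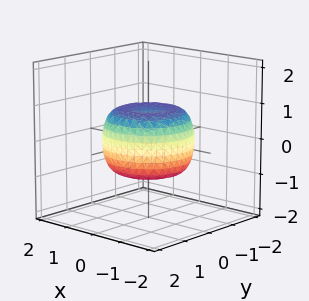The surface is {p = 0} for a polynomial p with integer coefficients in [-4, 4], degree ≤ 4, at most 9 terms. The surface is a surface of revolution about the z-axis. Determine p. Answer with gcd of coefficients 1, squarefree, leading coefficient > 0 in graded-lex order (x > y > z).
2*x^4 + 4*x^2*y^2 + 2*y^4 - 2*x^2 - 2*y^2 + 3*z^2 - 2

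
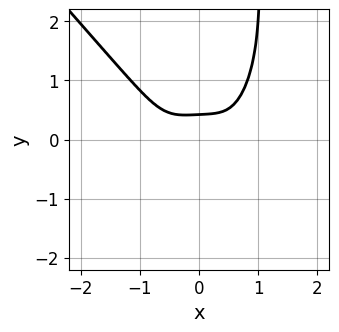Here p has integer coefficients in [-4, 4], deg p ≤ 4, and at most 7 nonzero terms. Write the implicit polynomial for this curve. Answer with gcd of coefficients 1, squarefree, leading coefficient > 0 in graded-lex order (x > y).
3*x^4 + 2*x*y^3 - 2*y^3 - 2*y + 1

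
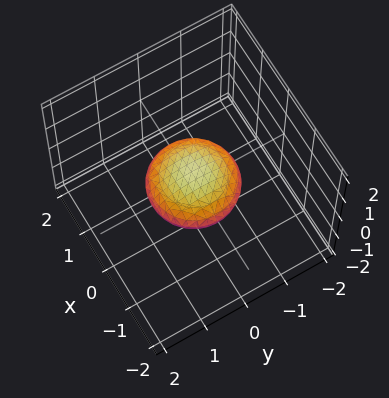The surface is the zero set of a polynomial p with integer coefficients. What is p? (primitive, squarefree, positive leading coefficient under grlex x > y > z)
1. deg p = 2.
2. Symmetries: rotational symmetry about the z-axis ⇒ p depends on x, y only through x² + y²; it's symmetric under z → −z, forcing even powers of z.
3. From the visible intercepts: among the integer gridlines, it crosses the y-axis at y ∈ {-1, 1}; a circular section at z = 0 has radius exactly 1.
4. Together with the visible shape, these determine p as stated.

x^2 + y^2 + 3*z^2 - 1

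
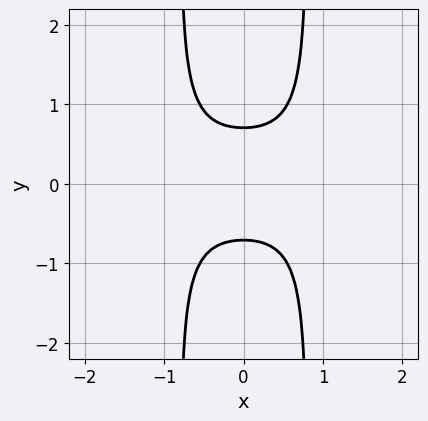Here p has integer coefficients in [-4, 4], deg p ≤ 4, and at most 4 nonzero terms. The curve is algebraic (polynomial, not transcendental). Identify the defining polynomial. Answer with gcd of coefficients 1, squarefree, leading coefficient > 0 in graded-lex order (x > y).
First, degree: the shape is more complex than any degree-3 curve, so deg p = 4.
Next, symmetries: mirror symmetry y ↦ −y ⇒ only even powers of y; it's symmetric under x → −x, forcing even powers of x.
Then, checking where it meets the axes: the curve avoids every integer x-axis point in the box.
Finally, these observations pin down the coefficients.

x^4 + 3*x^2*y^2 - 2*y^2 + 1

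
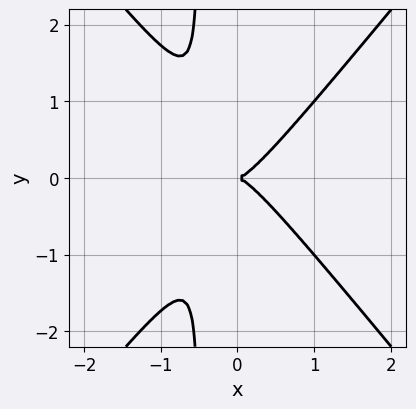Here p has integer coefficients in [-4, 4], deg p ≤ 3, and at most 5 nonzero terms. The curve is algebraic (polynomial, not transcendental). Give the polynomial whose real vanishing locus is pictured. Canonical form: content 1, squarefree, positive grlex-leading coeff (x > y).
3*x^3 - 2*x*y^2 - y^2

1. The degree is 3 — a generic line meets the curve in up to 3 points.
2. Symmetries: it's symmetric under y → −y, forcing even powers of y.
3. Reading off the gridlines: one x-axis crossing is at x = 0; it meets the y-axis at y = 0 (among the integer gridlines).
4. Fitting integer coefficients to these (and the overall shape) gives p.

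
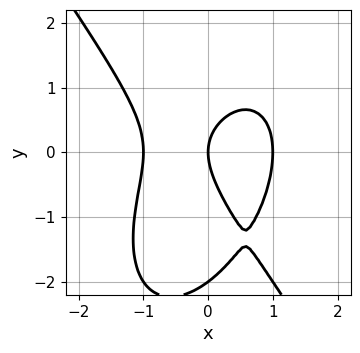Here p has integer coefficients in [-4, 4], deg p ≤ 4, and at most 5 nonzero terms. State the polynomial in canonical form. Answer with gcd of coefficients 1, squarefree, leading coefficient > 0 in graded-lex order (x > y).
3*x^3 + y^3 + 2*y^2 - 3*x

1. Degree: no degree-2 curve has this shape, so deg p = 3.
2. From the visible intercepts: among the integer gridlines, it crosses the x-axis at x ∈ {-1, 0, 1}; among the integer gridlines, it crosses the y-axis at y ∈ {-2, 0}.
3. Assembling these constraints gives the stated polynomial.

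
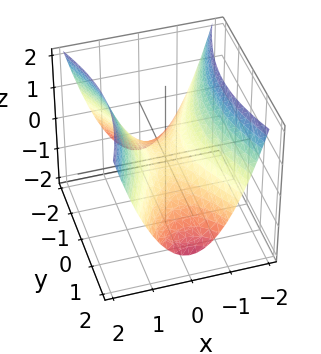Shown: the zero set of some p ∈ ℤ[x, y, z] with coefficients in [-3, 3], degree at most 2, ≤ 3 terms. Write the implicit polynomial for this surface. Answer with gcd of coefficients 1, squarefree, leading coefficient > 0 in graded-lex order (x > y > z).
deg p = 2. A saddle surface; a quadric.
Symmetries: it's symmetric under x → −x, forcing even powers of x; the y ↦ −y reflection is a symmetry, so y appears only in even powers.
Observable constraints: one y-axis crossing is at y = 0; it meets the x-axis at x = 0 (among the integer gridlines); one z-axis crossing is at z = 0.
Assembling these constraints gives the stated polynomial.

3*x^2 - y^2 - 3*z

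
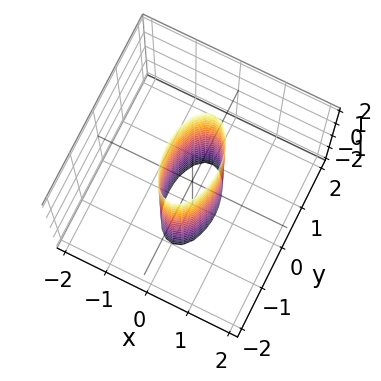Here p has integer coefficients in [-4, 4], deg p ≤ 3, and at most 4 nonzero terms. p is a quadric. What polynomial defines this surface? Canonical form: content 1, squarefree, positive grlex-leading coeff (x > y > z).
(a) Degree: constant cross-section along one axis; a quadric, so deg p = 2.
(b) Symmetries: mirror symmetry x ↦ −x ⇒ only even powers of x; the y ↦ −y reflection is a symmetry, so y appears only in even powers; it's symmetric under z → −z, forcing even powers of z.
(c) Reading off the gridlines: the surface avoids every integer z-axis point in the box; among the integer gridlines, it crosses the y-axis at y ∈ {-1, 1}.
(d) Matching integer coefficients to the picture gives p.

3*x^2 + y^2 - 1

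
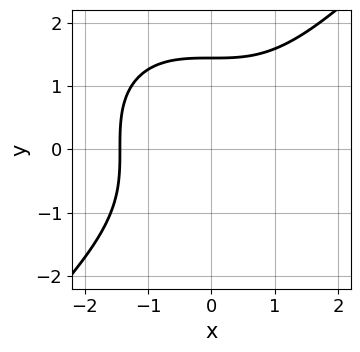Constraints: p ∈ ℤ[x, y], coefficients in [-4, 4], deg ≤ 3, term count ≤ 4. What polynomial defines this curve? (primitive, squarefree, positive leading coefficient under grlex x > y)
Degree: a generic line meets the curve in up to 3 points, so deg p = 3.
The integer polynomial consistent with all of this is the stated p.

x^3 - y^3 + 3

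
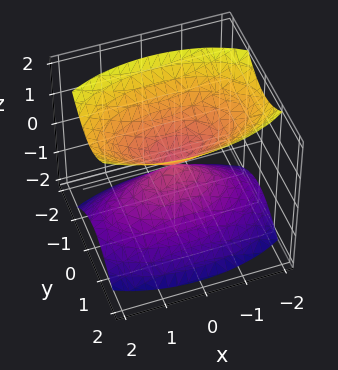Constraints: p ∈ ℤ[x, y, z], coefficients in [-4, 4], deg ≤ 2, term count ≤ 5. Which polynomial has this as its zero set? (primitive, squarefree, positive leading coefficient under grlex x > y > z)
x^2 + 3*y^2 - 2*z^2

First, the picture has 2 separate pieces.
Next, deg p = 2.
Then, symmetries: it's symmetric under y → −y, forcing even powers of y; it's symmetric under z → −z, forcing even powers of z; it's symmetric under x → −x, forcing even powers of x.
Next, from the visible intercepts: it crosses the y-axis at the gridline y = 0; one z-axis crossing is at z = 0; one x-axis crossing is at x = 0.
Finally, matching integer coefficients to the picture gives p.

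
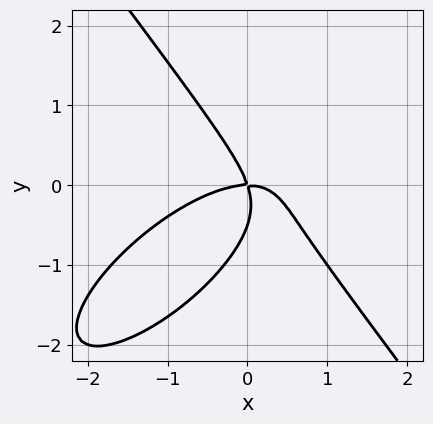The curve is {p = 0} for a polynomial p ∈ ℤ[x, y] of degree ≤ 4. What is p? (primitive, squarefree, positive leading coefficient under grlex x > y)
deg p = 3. A generic line meets the curve in up to 3 points.
Observable constraints: it crosses the y-axis at the gridline y = 0; it crosses the x-axis at the gridline x = 0.
Matching integer coefficients to the picture gives p.

2*x^3 - 2*x^2*y + 2*y^3 + 3*x*y + y^2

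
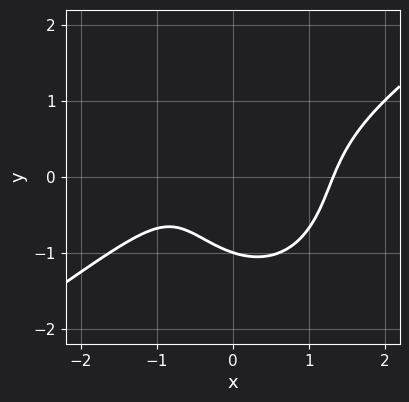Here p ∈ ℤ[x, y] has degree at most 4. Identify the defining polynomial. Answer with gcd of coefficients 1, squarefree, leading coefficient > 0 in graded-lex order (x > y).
1. deg p = 3. No degree-2 curve has this shape.
2. Observable constraints: it crosses the y-axis at the gridline y = -1.
3. Putting this together gives p.

x^3 - x^2*y - y^3 - x - 1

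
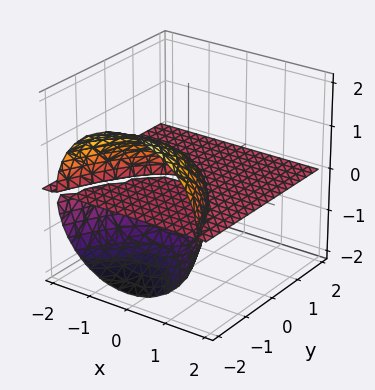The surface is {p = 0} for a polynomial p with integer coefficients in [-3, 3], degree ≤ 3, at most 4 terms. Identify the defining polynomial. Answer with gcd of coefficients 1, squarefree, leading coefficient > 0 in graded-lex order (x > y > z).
1. The picture has 2 separate pieces.
2. Degree: the shape is more complex than any degree-2 surface, so deg p = 3.
3. From the axis intercepts and sections: it crosses the z-axis at the gridline z = 0; the visible y-axis segment lies entirely on the surface; the visible x-axis segment lies entirely on the surface.
4. Fitting integer coefficients to these (and the overall shape) gives p.

2*x^2*z + 2*z^3 + 3*y*z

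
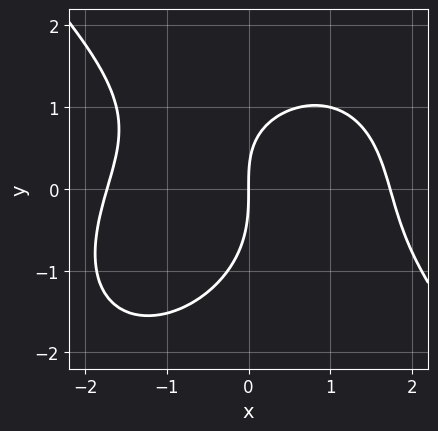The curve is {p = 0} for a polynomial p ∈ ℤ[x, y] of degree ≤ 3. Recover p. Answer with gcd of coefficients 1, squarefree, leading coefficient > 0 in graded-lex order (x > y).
deg p = 3.
Against the integer gridlines: one x-axis crossing is at x = 0; one y-axis crossing is at y = 0.
Solving for integer coefficients yields p as stated.

x^3 + y^3 + x*y - 3*x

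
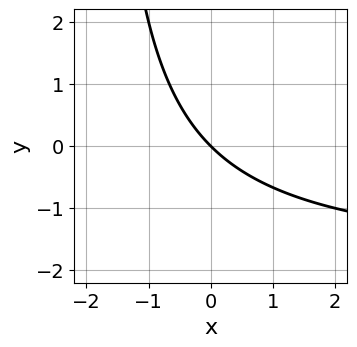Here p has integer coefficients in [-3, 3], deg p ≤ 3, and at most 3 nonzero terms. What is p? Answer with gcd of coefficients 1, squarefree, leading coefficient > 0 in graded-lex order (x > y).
x*y + 2*x + 2*y

deg p = 2. The shape is more complex than any degree-1 curve.
Observable constraints: one x-axis crossing is at x = 0; one y-axis crossing is at y = 0.
Assembling these constraints gives the stated polynomial.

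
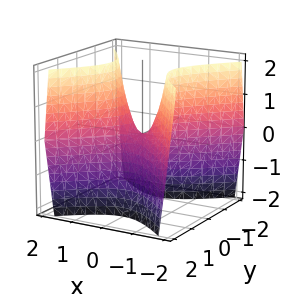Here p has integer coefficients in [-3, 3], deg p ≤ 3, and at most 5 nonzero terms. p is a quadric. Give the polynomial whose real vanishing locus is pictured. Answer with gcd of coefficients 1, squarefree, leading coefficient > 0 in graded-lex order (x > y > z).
2*x^2 - 2*y^2 - z

1. The degree is 2 — a saddle surface; a quadric.
2. Symmetries: it's symmetric under y → −y, forcing even powers of y; mirror symmetry x ↦ −x ⇒ only even powers of x.
3. From the axis intercepts and sections: it crosses the y-axis at the gridline y = 0; one x-axis crossing is at x = 0; it crosses the z-axis at the gridline z = 0.
4. Putting this together gives p.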